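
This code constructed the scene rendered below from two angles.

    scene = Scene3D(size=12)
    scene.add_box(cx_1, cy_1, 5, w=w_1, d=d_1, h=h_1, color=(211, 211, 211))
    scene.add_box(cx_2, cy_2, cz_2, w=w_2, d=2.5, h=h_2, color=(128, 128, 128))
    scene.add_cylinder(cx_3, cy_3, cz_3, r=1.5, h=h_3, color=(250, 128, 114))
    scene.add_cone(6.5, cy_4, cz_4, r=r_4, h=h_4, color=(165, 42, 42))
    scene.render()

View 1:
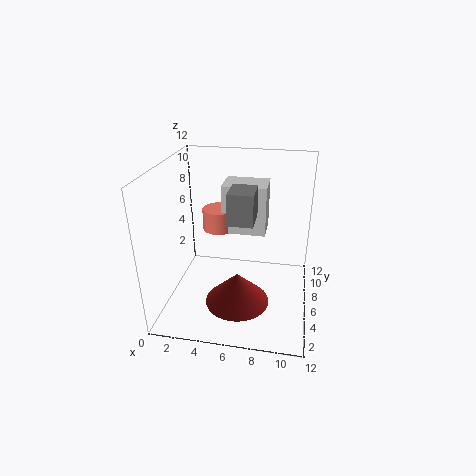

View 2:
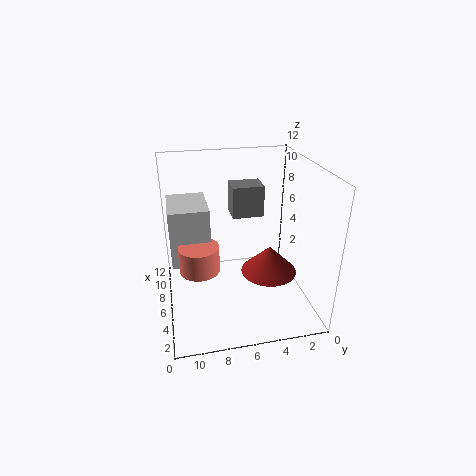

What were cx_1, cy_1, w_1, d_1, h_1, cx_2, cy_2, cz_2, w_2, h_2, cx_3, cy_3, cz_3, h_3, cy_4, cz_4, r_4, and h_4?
cx_1 = 4
cy_1 = 8.5
w_1 = 4
d_1 = 3
h_1 = 4.5
cx_2 = 5.5
cy_2 = 4
cz_2 = 8
w_2 = 2
h_2 = 2.5
cx_3 = 3.5
cy_3 = 9.5
cz_3 = 5
h_3 = 2
cy_4 = 3
cz_4 = 2
r_4 = 2.5
h_4 = 2.5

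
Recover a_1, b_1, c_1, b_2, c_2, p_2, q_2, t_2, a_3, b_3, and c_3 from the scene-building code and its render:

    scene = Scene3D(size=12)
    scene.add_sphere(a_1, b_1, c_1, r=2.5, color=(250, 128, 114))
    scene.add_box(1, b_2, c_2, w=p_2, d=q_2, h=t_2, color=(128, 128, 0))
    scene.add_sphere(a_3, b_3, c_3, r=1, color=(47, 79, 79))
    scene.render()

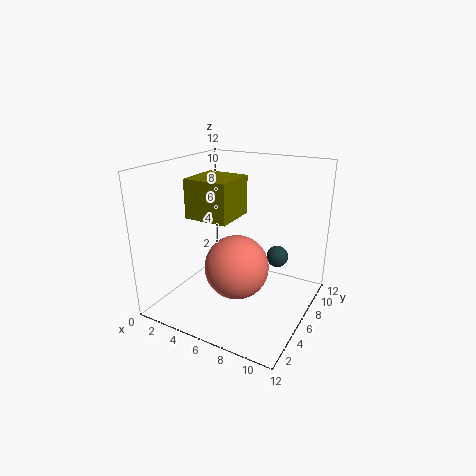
a_1 = 7
b_1 = 4
c_1 = 4.5
b_2 = 5.5
c_2 = 7
p_2 = 4
q_2 = 4
t_2 = 3.5
a_3 = 8
b_3 = 10
c_3 = 3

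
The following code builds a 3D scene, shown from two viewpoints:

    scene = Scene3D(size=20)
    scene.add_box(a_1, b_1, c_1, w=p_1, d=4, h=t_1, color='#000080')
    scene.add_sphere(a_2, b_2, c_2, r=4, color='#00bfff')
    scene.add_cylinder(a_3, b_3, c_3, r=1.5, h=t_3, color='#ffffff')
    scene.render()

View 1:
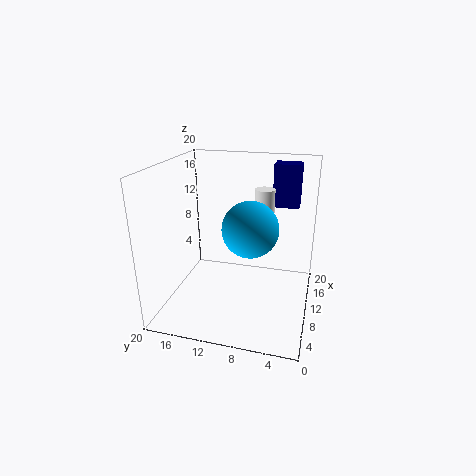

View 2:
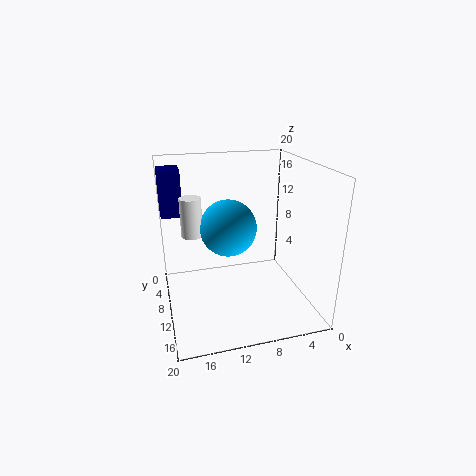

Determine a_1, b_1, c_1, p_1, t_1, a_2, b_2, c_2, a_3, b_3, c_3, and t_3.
a_1 = 17
b_1 = 2.5
c_1 = 12.5
p_1 = 3
t_1 = 6.5
a_2 = 11
b_2 = 8.5
c_2 = 11
a_3 = 16
b_3 = 7.5
c_3 = 10
t_3 = 5.5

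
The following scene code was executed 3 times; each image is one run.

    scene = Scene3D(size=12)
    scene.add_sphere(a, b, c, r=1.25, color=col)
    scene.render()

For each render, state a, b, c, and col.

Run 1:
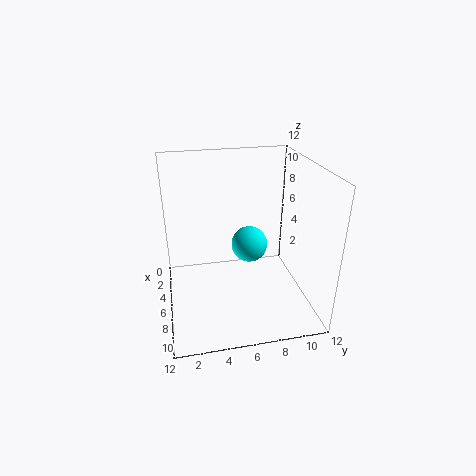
a = 9.75; b = 6; c = 7.5; col = 'cyan'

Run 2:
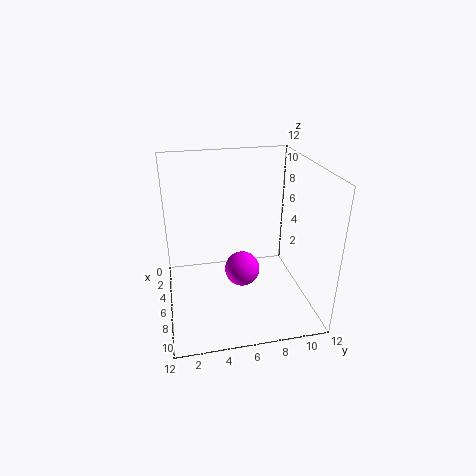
a = 9.75; b = 5.5; c = 5.5; col = 'magenta'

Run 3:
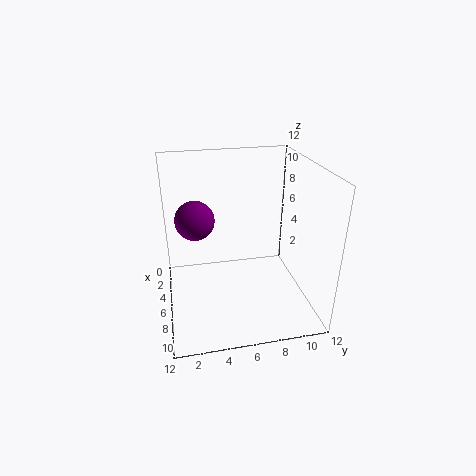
a = 10.5; b = 2.25; c = 10; col = 'purple'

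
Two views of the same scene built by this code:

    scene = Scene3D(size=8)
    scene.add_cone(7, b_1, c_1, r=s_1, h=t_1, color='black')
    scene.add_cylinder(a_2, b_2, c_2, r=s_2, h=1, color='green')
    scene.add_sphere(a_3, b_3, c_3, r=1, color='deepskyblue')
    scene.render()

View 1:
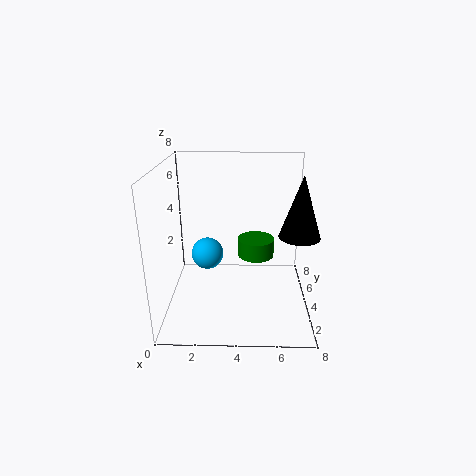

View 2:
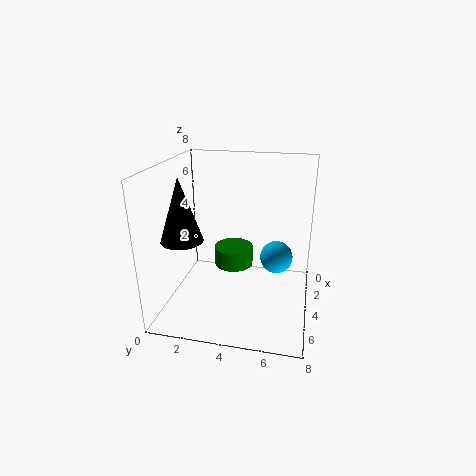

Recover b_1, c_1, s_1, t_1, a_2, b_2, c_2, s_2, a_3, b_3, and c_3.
b_1 = 2, c_1 = 5, s_1 = 1, t_1 = 3, a_2 = 5, b_2 = 4, c_2 = 3, s_2 = 1, a_3 = 2, b_3 = 6, c_3 = 2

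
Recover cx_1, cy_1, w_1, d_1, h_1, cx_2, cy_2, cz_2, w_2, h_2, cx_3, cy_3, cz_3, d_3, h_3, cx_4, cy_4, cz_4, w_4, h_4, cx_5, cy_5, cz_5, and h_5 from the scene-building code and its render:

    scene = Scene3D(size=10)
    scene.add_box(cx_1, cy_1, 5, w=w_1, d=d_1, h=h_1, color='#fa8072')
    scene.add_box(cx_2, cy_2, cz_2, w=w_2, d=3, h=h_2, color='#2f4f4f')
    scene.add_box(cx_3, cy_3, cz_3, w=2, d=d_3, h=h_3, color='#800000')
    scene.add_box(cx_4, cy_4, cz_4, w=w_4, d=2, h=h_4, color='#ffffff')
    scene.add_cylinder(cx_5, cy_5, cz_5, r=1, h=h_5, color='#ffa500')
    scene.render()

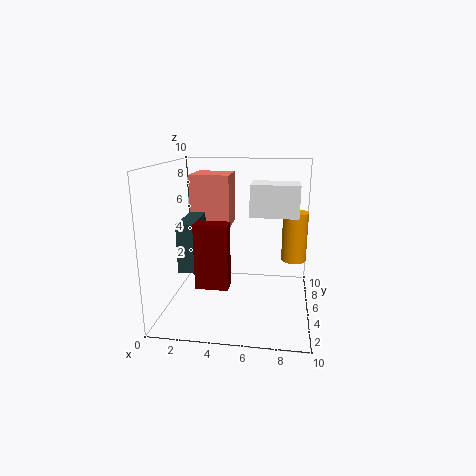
cx_1 = 1; cy_1 = 7; w_1 = 3; d_1 = 3; h_1 = 4; cx_2 = 2; cy_2 = 1; cz_2 = 4; w_2 = 1; h_2 = 3; cx_3 = 3; cy_3 = 1; cz_3 = 3; d_3 = 1; h_3 = 4; cx_4 = 6; cy_4 = 3; cz_4 = 7; w_4 = 3; h_4 = 2; cx_5 = 9; cy_5 = 9; cz_5 = 2; h_5 = 4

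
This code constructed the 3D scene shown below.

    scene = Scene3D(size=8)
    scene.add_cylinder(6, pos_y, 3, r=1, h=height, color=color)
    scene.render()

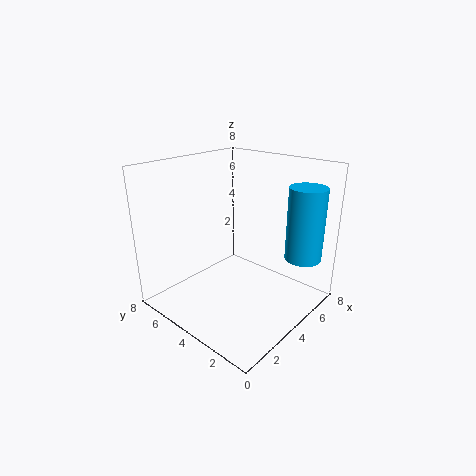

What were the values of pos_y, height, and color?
pos_y = 1; height = 4; color = 'deepskyblue'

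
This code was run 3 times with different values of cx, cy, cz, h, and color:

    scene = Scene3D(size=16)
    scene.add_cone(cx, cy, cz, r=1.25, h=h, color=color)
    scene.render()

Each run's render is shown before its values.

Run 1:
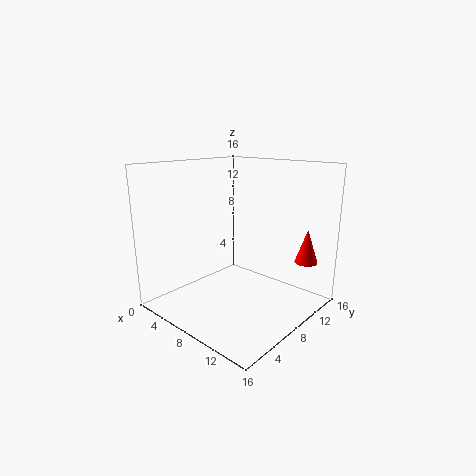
cx = 14.25
cy = 12.25
cz = 5.5
h = 3.75
color = 'red'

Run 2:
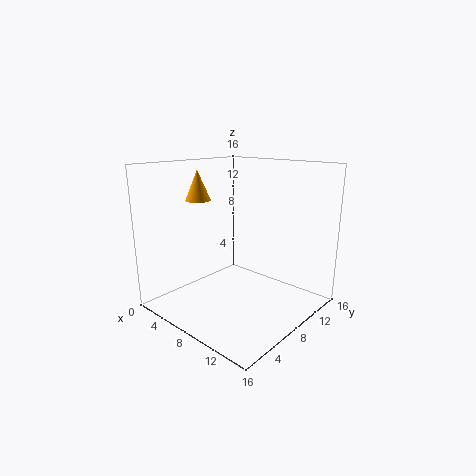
cx = 6.75
cy = 3.5
cz = 12.75
h = 3
color = 'orange'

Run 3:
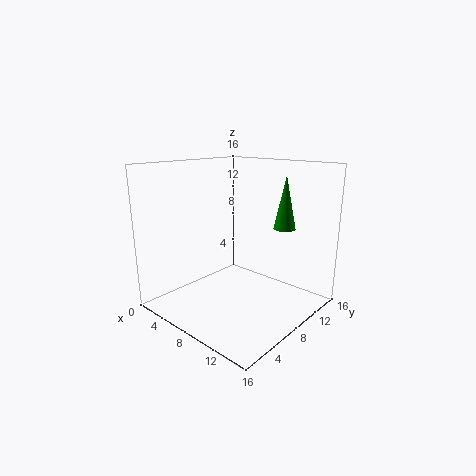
cx = 11.25
cy = 12.25
cz = 8.75
h = 6
color = 'green'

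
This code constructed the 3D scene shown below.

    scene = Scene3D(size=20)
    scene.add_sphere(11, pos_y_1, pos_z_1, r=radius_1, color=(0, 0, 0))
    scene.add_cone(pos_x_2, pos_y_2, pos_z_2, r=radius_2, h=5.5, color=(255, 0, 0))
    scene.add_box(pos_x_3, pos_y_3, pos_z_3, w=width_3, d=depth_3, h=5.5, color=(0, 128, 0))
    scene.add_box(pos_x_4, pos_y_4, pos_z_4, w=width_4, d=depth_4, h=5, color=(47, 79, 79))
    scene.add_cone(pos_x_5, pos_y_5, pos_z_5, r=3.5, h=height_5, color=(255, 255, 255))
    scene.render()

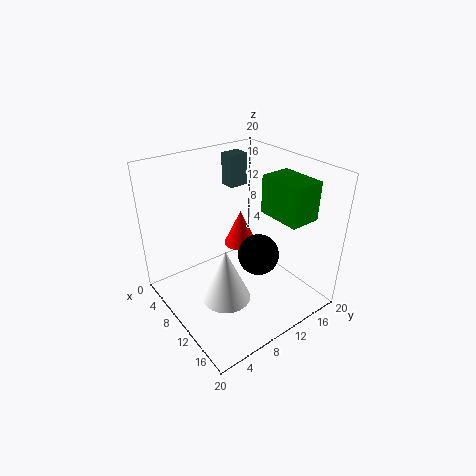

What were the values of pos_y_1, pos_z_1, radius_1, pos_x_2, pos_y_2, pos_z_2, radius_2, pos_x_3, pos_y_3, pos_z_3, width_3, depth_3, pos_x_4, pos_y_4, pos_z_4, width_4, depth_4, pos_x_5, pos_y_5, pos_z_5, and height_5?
pos_y_1 = 13
pos_z_1 = 6.5
radius_1 = 3
pos_x_2 = 6
pos_y_2 = 13.5
pos_z_2 = 6
radius_2 = 2.5
pos_x_3 = 9.5
pos_y_3 = 14.5
pos_z_3 = 12.5
width_3 = 6.5
depth_3 = 4.5
pos_x_4 = 0.5
pos_y_4 = 14
pos_z_4 = 14
width_4 = 2.5
depth_4 = 3
pos_x_5 = 10.5
pos_y_5 = 7.5
pos_z_5 = 1
height_5 = 8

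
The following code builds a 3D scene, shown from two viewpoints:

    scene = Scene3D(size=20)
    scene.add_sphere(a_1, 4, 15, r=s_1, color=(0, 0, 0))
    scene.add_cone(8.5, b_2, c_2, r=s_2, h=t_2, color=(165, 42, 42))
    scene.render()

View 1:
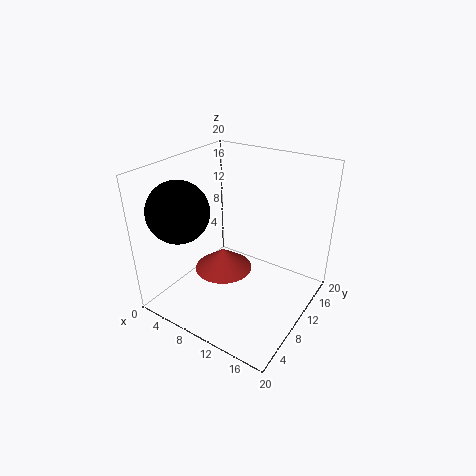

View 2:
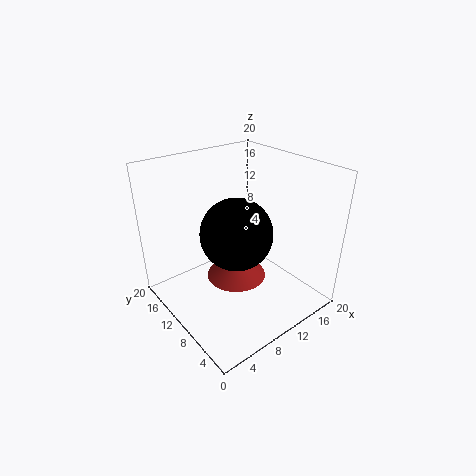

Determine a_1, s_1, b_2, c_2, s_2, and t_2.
a_1 = 5, s_1 = 4, b_2 = 8.5, c_2 = 5.5, s_2 = 4, t_2 = 3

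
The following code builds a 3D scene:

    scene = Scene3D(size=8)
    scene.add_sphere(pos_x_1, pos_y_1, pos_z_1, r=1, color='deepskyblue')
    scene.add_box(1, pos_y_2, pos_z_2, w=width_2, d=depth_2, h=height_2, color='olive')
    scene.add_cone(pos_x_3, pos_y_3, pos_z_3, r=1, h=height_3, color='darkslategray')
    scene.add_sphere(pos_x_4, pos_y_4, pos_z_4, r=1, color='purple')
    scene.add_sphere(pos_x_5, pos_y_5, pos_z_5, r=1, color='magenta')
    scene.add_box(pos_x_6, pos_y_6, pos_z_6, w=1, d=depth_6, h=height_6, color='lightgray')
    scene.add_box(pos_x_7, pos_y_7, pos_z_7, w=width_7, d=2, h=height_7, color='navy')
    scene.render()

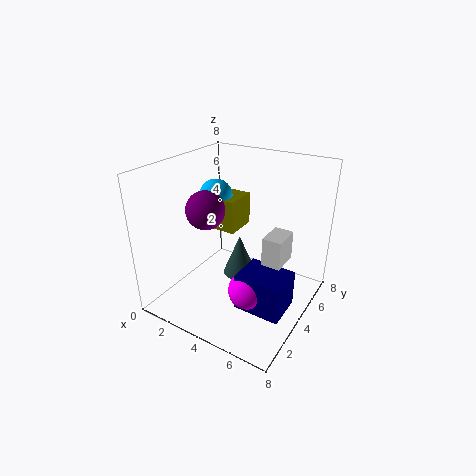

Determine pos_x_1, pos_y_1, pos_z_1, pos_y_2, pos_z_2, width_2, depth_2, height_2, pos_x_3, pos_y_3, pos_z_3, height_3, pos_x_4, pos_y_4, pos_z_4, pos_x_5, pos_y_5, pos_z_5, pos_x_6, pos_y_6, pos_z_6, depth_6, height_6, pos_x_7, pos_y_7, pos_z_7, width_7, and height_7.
pos_x_1 = 1.5, pos_y_1 = 5.5, pos_z_1 = 5.5, pos_y_2 = 5, pos_z_2 = 3.5, width_2 = 2, depth_2 = 2, height_2 = 2, pos_x_3 = 3.5, pos_y_3 = 5, pos_z_3 = 1, height_3 = 2.5, pos_x_4 = 3, pos_y_4 = 2.5, pos_z_4 = 6, pos_x_5 = 5.5, pos_y_5 = 2.5, pos_z_5 = 2, pos_x_6 = 6, pos_y_6 = 3, pos_z_6 = 3.5, depth_6 = 1.5, height_6 = 1.5, pos_x_7 = 5, pos_y_7 = 2, pos_z_7 = 1, width_7 = 2.5, height_7 = 2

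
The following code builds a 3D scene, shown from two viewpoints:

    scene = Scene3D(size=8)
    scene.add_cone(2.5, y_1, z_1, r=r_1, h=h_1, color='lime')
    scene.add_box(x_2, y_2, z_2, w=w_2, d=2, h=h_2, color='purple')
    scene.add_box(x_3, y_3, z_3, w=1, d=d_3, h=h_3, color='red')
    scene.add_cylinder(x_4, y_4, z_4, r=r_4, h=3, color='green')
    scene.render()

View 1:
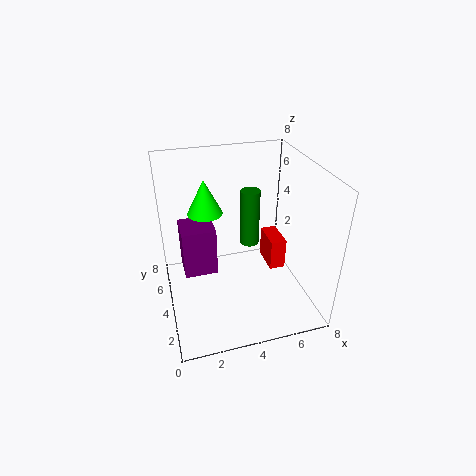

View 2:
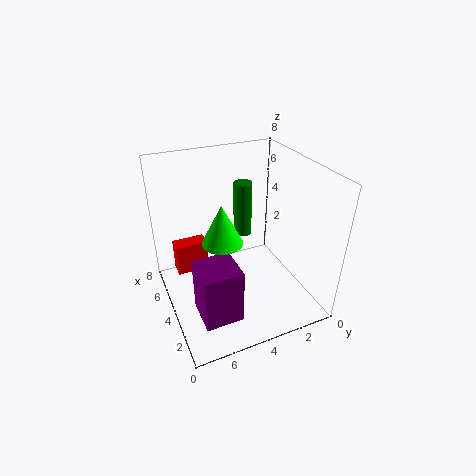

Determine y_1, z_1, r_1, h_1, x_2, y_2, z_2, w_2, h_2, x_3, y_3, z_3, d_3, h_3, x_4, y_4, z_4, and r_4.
y_1 = 5.5; z_1 = 5; r_1 = 1; h_1 = 2; x_2 = 1; y_2 = 5; z_2 = 1; w_2 = 2; h_2 = 3; x_3 = 6.5; y_3 = 5; z_3 = 0.5; d_3 = 2; h_3 = 2; x_4 = 4.5; y_4 = 3.5; z_4 = 4; r_4 = 0.5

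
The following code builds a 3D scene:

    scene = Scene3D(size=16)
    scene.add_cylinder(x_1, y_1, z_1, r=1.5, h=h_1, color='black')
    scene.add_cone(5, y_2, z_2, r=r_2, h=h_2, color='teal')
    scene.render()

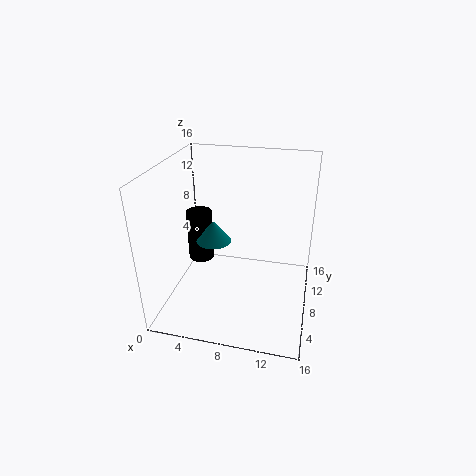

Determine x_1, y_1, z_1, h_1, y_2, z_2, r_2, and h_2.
x_1 = 3, y_1 = 9.5, z_1 = 4, h_1 = 6, y_2 = 8.5, z_2 = 7, r_2 = 2, h_2 = 2.5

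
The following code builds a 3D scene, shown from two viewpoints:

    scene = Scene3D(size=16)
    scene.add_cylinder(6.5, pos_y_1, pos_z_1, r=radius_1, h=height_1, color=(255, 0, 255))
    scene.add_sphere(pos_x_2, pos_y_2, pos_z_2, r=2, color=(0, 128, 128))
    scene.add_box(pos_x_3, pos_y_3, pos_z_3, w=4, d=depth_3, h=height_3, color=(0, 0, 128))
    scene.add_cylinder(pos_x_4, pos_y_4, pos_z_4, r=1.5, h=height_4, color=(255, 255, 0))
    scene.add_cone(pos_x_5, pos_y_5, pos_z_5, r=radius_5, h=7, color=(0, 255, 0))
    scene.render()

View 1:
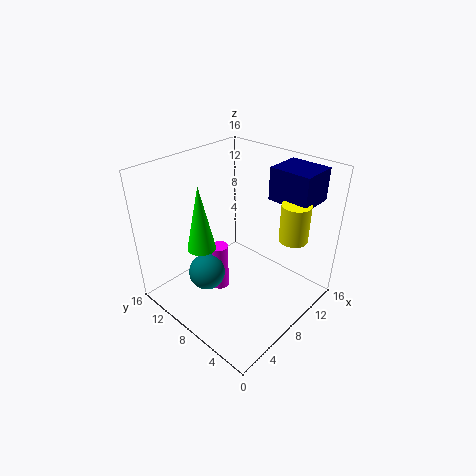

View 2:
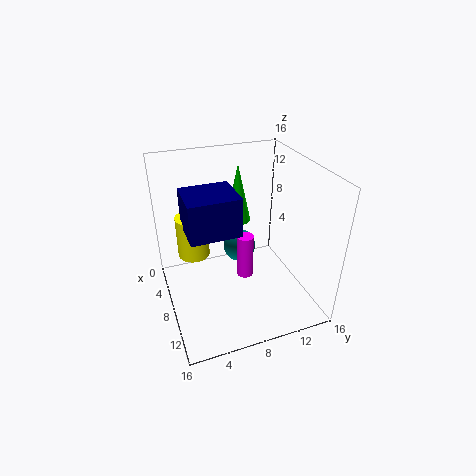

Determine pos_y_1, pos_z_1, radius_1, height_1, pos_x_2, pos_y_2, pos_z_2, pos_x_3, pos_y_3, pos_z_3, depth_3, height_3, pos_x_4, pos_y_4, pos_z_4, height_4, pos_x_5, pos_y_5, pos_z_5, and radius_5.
pos_y_1 = 9.5
pos_z_1 = 1.5
radius_1 = 1
height_1 = 5.5
pos_x_2 = 4.5
pos_y_2 = 9.5
pos_z_2 = 4.5
pos_x_3 = 10.5
pos_y_3 = 1.5
pos_z_3 = 12.5
depth_3 = 4.5
height_3 = 3.5
pos_x_4 = 10.5
pos_y_4 = 2.5
pos_z_4 = 9
height_4 = 4
pos_x_5 = 4
pos_y_5 = 9.5
pos_z_5 = 8
radius_5 = 1.5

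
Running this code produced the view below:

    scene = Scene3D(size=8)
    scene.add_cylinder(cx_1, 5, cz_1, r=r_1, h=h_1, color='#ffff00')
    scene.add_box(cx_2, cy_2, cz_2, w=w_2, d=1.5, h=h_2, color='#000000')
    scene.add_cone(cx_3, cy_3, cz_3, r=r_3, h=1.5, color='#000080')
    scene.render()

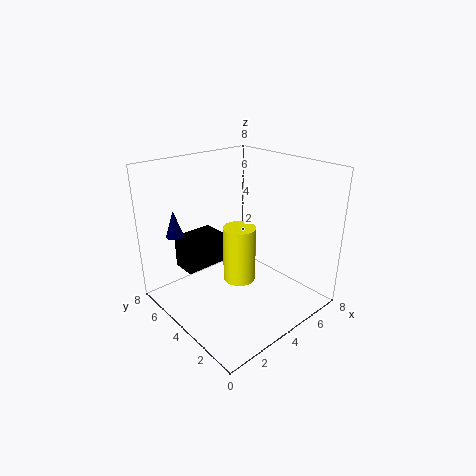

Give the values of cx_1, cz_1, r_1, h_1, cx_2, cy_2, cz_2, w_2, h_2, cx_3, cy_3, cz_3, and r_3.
cx_1 = 5
cz_1 = 0.5
r_1 = 1
h_1 = 3.5
cx_2 = 2
cy_2 = 6
cz_2 = 1.5
w_2 = 2.5
h_2 = 2
cx_3 = 1.5
cy_3 = 6.5
cz_3 = 4
r_3 = 0.5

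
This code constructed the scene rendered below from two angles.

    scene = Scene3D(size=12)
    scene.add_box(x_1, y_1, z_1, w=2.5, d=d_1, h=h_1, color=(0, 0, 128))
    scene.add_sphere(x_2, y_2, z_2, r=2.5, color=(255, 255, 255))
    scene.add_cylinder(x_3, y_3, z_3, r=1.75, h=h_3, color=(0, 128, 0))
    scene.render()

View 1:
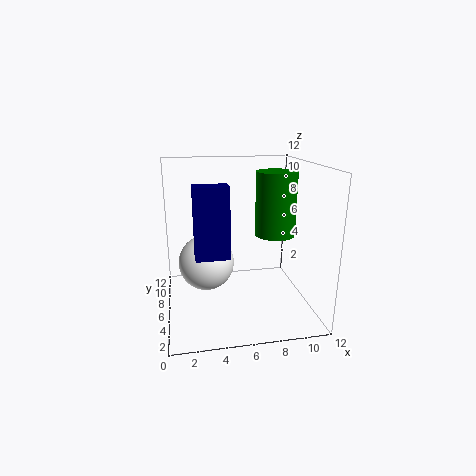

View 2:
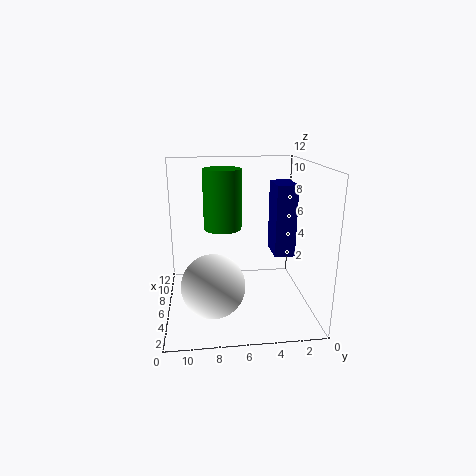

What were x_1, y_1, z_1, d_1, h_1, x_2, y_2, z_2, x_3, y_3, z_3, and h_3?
x_1 = 2.25, y_1 = 2.25, z_1 = 5.75, d_1 = 1.5, h_1 = 5.25, x_2 = 3.5, y_2 = 8.25, z_2 = 3, x_3 = 9.5, y_3 = 7, z_3 = 5.75, h_3 = 5.5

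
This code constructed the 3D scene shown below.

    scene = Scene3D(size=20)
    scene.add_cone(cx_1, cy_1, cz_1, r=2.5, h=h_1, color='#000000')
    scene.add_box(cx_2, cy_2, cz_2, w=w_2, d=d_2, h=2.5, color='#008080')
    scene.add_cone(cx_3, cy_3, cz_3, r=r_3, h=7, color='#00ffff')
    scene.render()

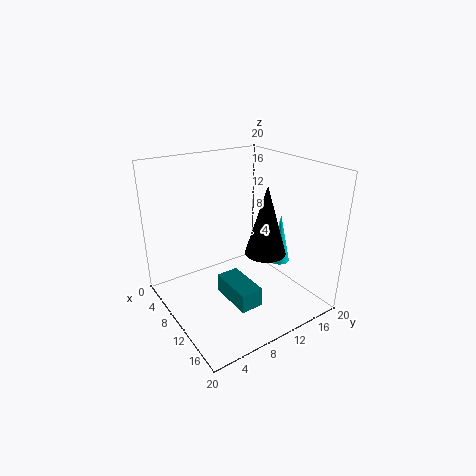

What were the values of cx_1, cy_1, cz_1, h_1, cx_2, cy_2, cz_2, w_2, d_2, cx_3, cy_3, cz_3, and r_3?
cx_1 = 16
cy_1 = 10
cz_1 = 10.5
h_1 = 8.5
cx_2 = 11
cy_2 = 6
cz_2 = 3.5
w_2 = 6
d_2 = 3
cx_3 = 12.5
cy_3 = 15.5
cz_3 = 6
r_3 = 1.5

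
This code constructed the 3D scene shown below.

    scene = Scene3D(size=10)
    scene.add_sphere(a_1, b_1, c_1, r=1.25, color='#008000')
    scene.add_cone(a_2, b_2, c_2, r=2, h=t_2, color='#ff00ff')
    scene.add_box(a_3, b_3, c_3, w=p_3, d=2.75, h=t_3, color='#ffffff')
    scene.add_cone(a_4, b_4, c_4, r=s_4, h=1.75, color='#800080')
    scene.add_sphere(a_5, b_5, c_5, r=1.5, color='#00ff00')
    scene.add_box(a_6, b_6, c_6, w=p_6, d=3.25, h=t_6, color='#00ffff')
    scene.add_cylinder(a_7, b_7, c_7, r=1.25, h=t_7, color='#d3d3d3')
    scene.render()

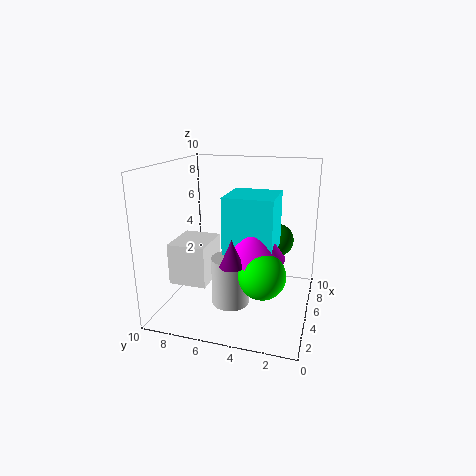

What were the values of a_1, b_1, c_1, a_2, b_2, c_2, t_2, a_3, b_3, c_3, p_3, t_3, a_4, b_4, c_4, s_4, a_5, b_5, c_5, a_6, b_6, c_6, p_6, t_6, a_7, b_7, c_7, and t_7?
a_1 = 8; b_1 = 2.75; c_1 = 4; a_2 = 3.75; b_2 = 3.5; c_2 = 4.25; t_2 = 2.75; a_3 = 3.5; b_3 = 7; c_3 = 1.5; p_3 = 3.25; t_3 = 3; a_4 = 2; b_4 = 4.5; c_4 = 4.25; s_4 = 0.75; a_5 = 2.75; b_5 = 2.75; c_5 = 3.5; a_6 = 3; b_6 = 2.25; c_6 = 4.5; p_6 = 3.25; t_6 = 3.75; a_7 = 3.25; b_7 = 5; c_7 = 1; t_7 = 3.25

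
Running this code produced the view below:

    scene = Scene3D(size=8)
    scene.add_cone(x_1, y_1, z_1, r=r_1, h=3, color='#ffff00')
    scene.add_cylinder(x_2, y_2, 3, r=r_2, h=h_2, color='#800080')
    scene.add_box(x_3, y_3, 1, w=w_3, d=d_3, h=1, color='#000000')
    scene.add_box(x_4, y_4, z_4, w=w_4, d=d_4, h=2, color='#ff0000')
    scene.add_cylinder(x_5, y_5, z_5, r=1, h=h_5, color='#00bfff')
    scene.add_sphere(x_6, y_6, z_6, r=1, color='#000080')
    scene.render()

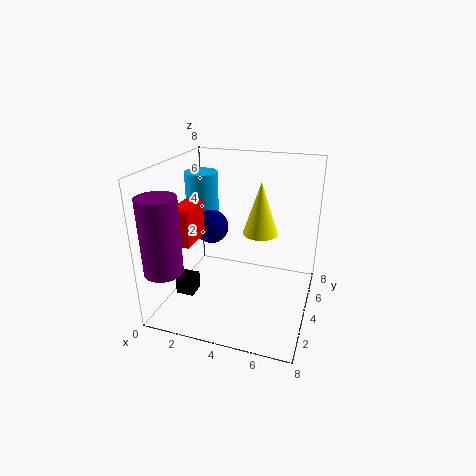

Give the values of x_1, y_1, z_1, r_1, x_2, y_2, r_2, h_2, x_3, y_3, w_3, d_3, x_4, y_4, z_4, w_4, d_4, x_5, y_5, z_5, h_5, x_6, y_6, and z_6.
x_1 = 5, y_1 = 5, z_1 = 4, r_1 = 1, x_2 = 1, y_2 = 1, r_2 = 1, h_2 = 4, x_3 = 1, y_3 = 2, w_3 = 1, d_3 = 1, x_4 = 1, y_4 = 2, z_4 = 4, w_4 = 1, d_4 = 2, x_5 = 1, y_5 = 6, z_5 = 3, h_5 = 4, x_6 = 2, y_6 = 5, z_6 = 4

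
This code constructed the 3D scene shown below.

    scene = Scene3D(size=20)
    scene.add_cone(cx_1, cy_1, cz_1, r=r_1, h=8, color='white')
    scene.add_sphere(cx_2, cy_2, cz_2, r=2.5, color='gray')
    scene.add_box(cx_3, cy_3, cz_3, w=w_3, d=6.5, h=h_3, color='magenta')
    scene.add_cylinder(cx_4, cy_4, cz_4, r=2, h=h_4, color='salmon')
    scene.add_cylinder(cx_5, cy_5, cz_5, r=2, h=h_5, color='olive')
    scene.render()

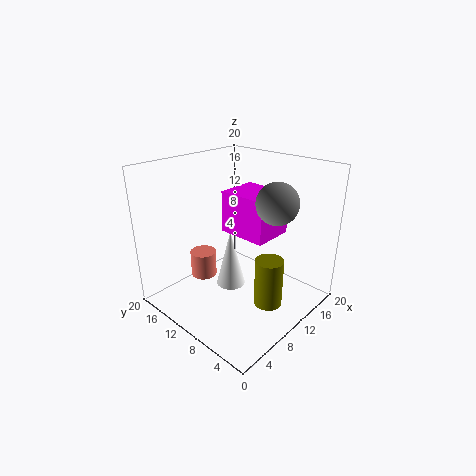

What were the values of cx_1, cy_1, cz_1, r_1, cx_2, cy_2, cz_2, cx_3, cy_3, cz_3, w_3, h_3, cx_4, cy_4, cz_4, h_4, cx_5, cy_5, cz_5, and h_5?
cx_1 = 8.5
cy_1 = 10
cz_1 = 3.5
r_1 = 2
cx_2 = 9
cy_2 = 3
cz_2 = 17
cx_3 = 8
cy_3 = 4.5
cz_3 = 11.5
w_3 = 5.5
h_3 = 5.5
cx_4 = 9.5
cy_4 = 17
cz_4 = 1.5
h_4 = 4
cx_5 = 11.5
cy_5 = 5.5
cz_5 = 0.5
h_5 = 7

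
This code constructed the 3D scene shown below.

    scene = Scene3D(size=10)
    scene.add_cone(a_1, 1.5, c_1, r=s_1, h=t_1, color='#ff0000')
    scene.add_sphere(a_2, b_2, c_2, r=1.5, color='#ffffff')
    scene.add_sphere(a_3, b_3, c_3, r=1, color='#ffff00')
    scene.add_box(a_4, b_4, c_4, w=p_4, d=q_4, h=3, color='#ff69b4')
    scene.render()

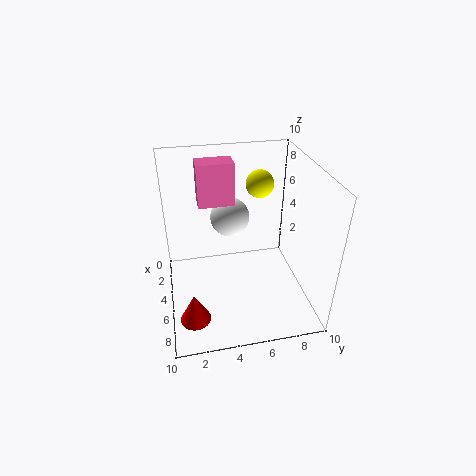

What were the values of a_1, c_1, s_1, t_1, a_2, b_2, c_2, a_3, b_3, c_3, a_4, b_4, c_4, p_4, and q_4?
a_1 = 8, c_1 = 1, s_1 = 1, t_1 = 2, a_2 = 2, b_2 = 5, c_2 = 5, a_3 = 3, b_3 = 7, c_3 = 8, a_4 = 2.5, b_4 = 2.5, c_4 = 7, p_4 = 1.5, q_4 = 2.5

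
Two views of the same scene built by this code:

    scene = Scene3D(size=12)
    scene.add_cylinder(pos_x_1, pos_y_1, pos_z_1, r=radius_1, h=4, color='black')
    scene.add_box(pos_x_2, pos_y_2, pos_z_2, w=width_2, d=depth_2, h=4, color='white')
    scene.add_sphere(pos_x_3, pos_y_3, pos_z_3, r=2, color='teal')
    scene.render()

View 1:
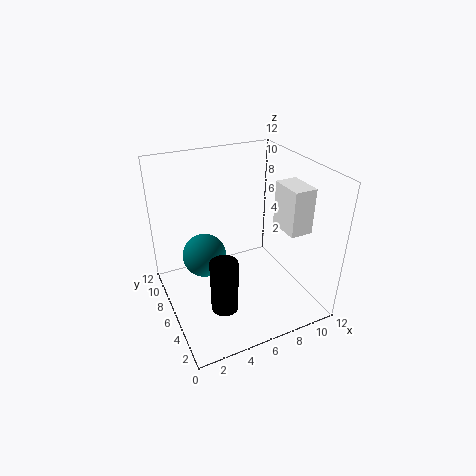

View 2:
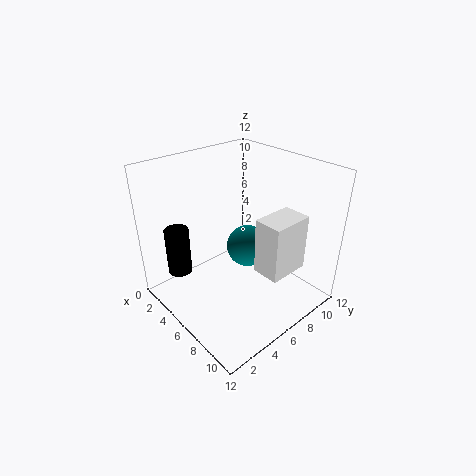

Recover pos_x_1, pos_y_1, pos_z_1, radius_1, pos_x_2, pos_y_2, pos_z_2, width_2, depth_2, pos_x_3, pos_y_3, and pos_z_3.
pos_x_1 = 3; pos_y_1 = 2; pos_z_1 = 3; radius_1 = 1; pos_x_2 = 10; pos_y_2 = 4; pos_z_2 = 6; width_2 = 2; depth_2 = 3; pos_x_3 = 4; pos_y_3 = 9; pos_z_3 = 3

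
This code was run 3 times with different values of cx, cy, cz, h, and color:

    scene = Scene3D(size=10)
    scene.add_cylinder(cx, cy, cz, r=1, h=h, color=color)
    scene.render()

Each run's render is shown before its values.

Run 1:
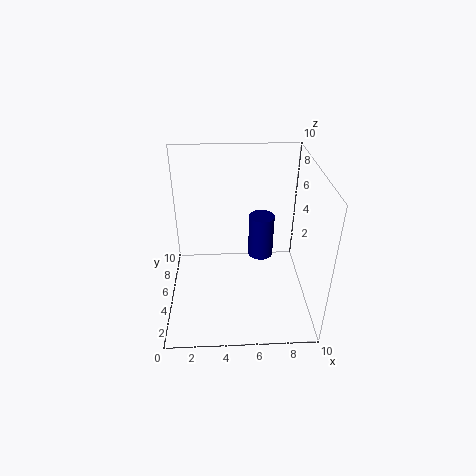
cx = 7; cy = 8; cz = 1.5; h = 3.5; color = 'navy'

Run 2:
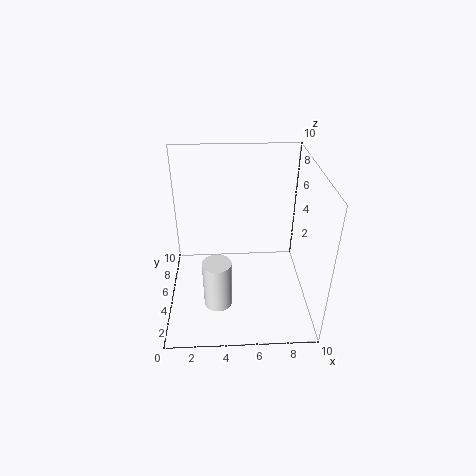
cx = 3.5; cy = 3.5; cz = 0.5; h = 3.5; color = 'white'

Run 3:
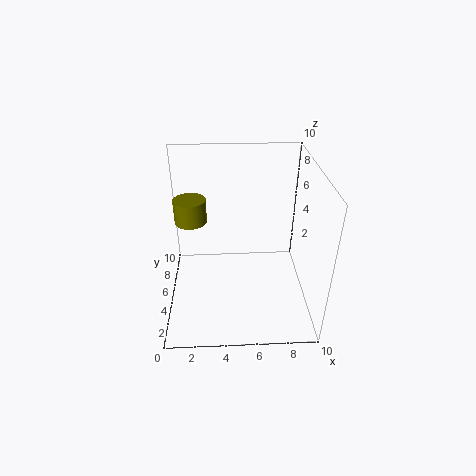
cx = 2; cy = 4; cz = 7; h = 1.5; color = 'olive'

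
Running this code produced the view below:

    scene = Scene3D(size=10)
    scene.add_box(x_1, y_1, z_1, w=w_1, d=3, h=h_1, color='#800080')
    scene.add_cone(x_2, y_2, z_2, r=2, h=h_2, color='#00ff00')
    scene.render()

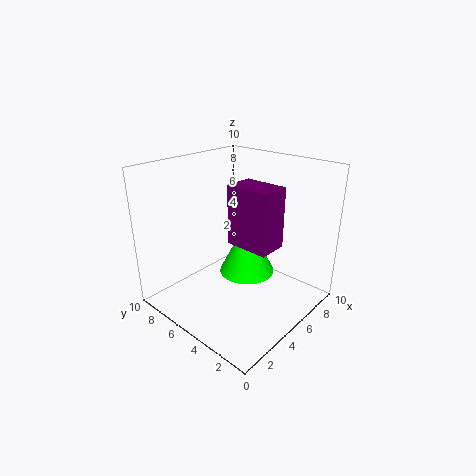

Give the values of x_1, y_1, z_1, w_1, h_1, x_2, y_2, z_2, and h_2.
x_1 = 4, y_1 = 2, z_1 = 5, w_1 = 2, h_1 = 4, x_2 = 6, y_2 = 5, z_2 = 2, h_2 = 4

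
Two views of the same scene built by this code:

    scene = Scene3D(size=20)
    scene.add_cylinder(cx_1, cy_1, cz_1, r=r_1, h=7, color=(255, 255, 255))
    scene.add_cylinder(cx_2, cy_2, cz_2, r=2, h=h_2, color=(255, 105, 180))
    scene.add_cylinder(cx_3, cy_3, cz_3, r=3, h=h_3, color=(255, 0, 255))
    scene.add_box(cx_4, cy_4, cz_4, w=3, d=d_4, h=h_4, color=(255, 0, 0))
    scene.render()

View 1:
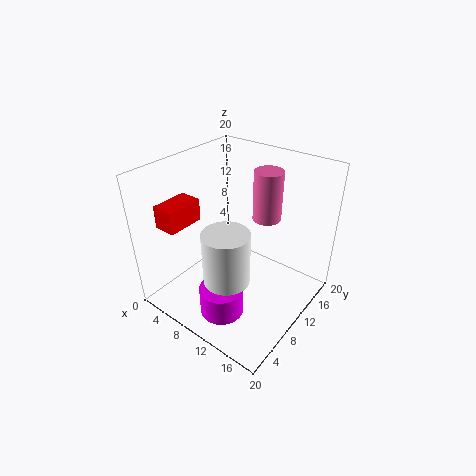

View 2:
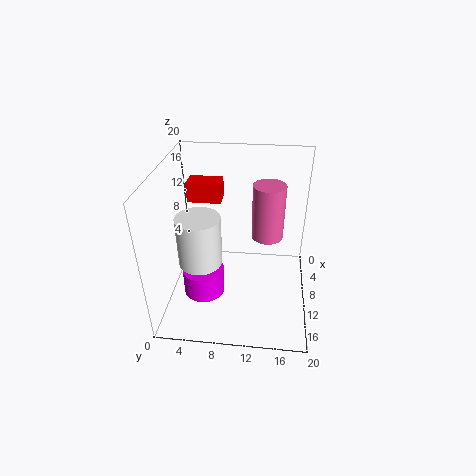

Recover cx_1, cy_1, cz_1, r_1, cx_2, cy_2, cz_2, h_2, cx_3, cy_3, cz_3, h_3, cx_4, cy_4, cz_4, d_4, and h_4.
cx_1 = 12, cy_1 = 5, cz_1 = 7, r_1 = 3, cx_2 = 12, cy_2 = 14, cz_2 = 12, h_2 = 7, cx_3 = 11, cy_3 = 5, cz_3 = 1, h_3 = 4, cx_4 = 3, cy_4 = 2, cz_4 = 13, d_4 = 5, h_4 = 3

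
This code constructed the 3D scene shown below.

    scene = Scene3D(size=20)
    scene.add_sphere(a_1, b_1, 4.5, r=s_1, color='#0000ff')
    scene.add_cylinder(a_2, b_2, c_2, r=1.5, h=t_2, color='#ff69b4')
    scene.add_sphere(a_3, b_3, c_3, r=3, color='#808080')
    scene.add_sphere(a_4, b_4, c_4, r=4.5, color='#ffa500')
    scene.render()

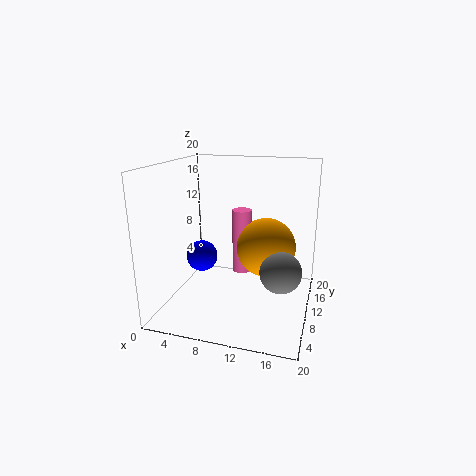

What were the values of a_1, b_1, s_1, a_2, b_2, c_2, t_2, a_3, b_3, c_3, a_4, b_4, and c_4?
a_1 = 2.5
b_1 = 14.5
s_1 = 2.5
a_2 = 9
b_2 = 15.5
c_2 = 2.5
t_2 = 10
a_3 = 16
b_3 = 11
c_3 = 5
a_4 = 13
b_4 = 15
c_4 = 7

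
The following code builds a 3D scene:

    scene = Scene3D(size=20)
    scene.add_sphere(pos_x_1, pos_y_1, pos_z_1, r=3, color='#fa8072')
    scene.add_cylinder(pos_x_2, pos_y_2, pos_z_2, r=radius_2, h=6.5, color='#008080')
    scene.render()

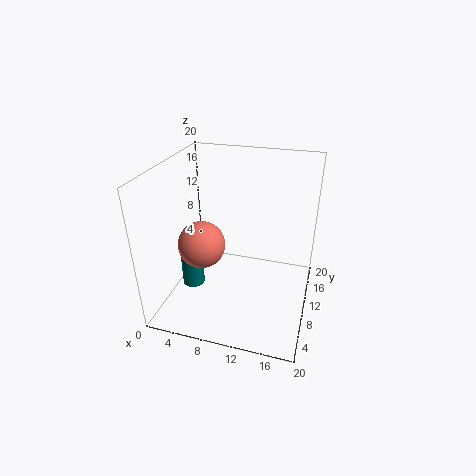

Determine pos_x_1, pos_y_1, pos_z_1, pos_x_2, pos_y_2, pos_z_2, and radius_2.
pos_x_1 = 6.5
pos_y_1 = 5.5
pos_z_1 = 11
pos_x_2 = 4.5
pos_y_2 = 6.5
pos_z_2 = 4
radius_2 = 1.5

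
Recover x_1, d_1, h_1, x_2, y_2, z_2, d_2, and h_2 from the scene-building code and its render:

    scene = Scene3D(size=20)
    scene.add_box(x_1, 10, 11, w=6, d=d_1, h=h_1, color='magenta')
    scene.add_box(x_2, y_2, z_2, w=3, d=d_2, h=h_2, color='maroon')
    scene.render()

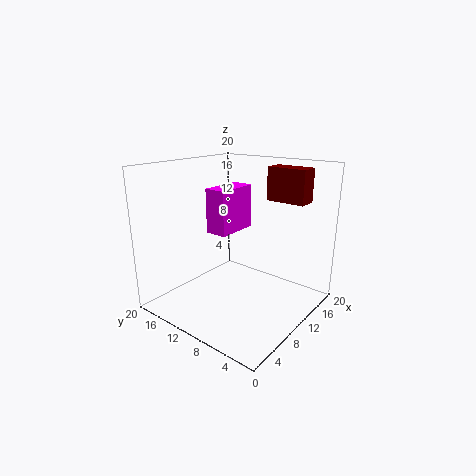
x_1 = 7; d_1 = 3; h_1 = 6; x_2 = 17; y_2 = 4; z_2 = 14; d_2 = 6; h_2 = 5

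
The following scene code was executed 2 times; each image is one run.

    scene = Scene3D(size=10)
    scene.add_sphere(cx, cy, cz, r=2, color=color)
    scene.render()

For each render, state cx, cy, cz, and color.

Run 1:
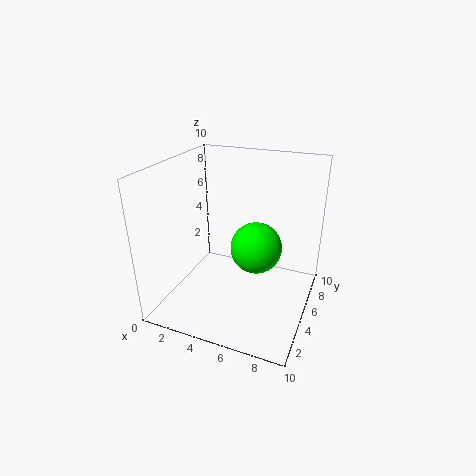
cx = 5.5
cy = 7.5
cz = 3
color = 'lime'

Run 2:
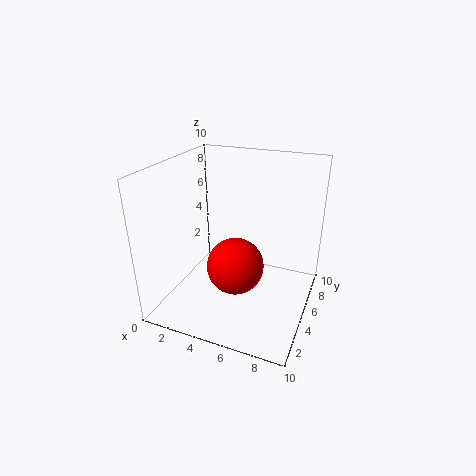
cx = 5
cy = 4.5
cz = 3
color = 'red'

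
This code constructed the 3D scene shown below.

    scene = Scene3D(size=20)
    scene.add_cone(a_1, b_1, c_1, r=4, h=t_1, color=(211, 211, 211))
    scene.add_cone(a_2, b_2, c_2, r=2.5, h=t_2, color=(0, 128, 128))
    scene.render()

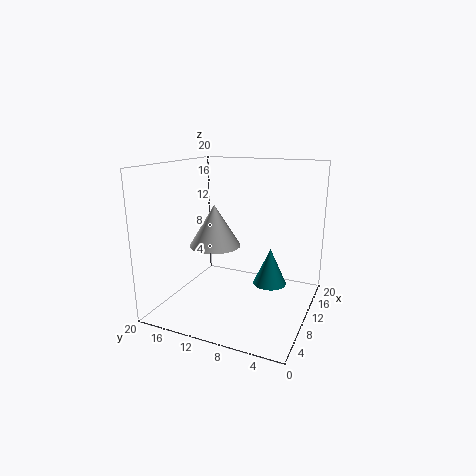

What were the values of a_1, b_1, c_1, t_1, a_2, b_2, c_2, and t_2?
a_1 = 13.5; b_1 = 15.5; c_1 = 7; t_1 = 6.5; a_2 = 14; b_2 = 6.5; c_2 = 2; t_2 = 5.5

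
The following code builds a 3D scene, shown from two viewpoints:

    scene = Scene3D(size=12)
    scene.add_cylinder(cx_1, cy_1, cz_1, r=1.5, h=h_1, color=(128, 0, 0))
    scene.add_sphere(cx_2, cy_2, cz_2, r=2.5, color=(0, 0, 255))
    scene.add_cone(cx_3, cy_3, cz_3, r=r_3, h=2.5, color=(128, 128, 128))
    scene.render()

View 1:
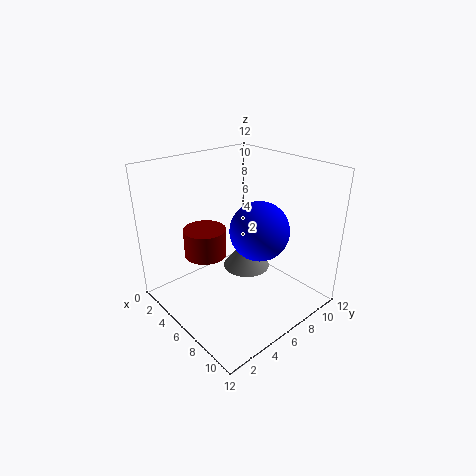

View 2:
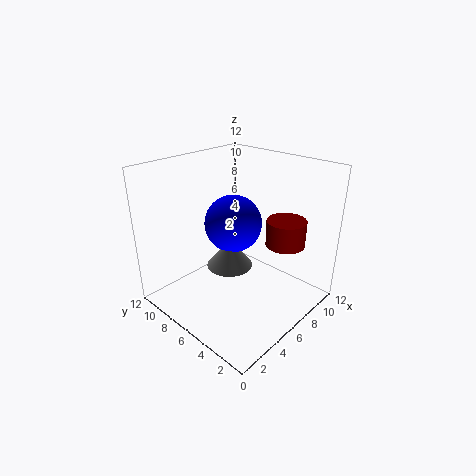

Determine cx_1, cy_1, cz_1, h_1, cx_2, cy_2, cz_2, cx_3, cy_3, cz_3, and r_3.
cx_1 = 7, cy_1 = 2, cz_1 = 6.5, h_1 = 2, cx_2 = 7, cy_2 = 7.5, cz_2 = 6.5, cx_3 = 6, cy_3 = 7, cz_3 = 3, r_3 = 2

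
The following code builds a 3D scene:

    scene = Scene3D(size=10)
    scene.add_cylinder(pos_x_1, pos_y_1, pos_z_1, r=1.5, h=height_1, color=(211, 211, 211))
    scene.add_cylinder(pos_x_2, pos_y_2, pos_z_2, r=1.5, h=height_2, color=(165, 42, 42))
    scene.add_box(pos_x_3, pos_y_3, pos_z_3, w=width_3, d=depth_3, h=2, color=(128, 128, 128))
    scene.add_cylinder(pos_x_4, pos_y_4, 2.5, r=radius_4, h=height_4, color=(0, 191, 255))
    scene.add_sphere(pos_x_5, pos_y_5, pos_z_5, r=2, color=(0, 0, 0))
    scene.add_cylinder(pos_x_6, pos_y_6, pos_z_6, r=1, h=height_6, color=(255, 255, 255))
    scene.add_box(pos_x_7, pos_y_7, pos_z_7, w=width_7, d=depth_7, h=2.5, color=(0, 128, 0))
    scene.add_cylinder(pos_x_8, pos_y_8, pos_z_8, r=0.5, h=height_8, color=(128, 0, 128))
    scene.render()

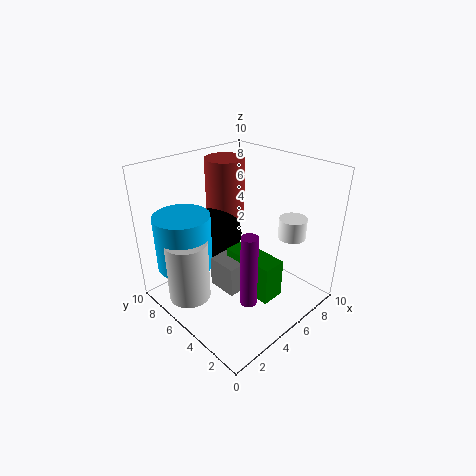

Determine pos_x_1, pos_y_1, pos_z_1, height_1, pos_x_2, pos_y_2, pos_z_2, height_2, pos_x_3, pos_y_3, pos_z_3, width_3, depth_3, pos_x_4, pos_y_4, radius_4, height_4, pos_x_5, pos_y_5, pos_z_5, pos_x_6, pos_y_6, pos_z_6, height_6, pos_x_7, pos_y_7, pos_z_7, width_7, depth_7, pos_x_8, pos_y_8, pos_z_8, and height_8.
pos_x_1 = 2; pos_y_1 = 7; pos_z_1 = 0.5; height_1 = 4.5; pos_x_2 = 7; pos_y_2 = 8.5; pos_z_2 = 5; height_2 = 4.5; pos_x_3 = 2.5; pos_y_3 = 3; pos_z_3 = 2.5; width_3 = 1.5; depth_3 = 2; pos_x_4 = 2.5; pos_y_4 = 8; radius_4 = 2; height_4 = 4; pos_x_5 = 5.5; pos_y_5 = 8; pos_z_5 = 4; pos_x_6 = 8.5; pos_y_6 = 3; pos_z_6 = 4.5; height_6 = 1.5; pos_x_7 = 3.5; pos_y_7 = 1; pos_z_7 = 2.5; width_7 = 1.5; depth_7 = 3.5; pos_x_8 = 2.5; pos_y_8 = 1.5; pos_z_8 = 3; height_8 = 4.5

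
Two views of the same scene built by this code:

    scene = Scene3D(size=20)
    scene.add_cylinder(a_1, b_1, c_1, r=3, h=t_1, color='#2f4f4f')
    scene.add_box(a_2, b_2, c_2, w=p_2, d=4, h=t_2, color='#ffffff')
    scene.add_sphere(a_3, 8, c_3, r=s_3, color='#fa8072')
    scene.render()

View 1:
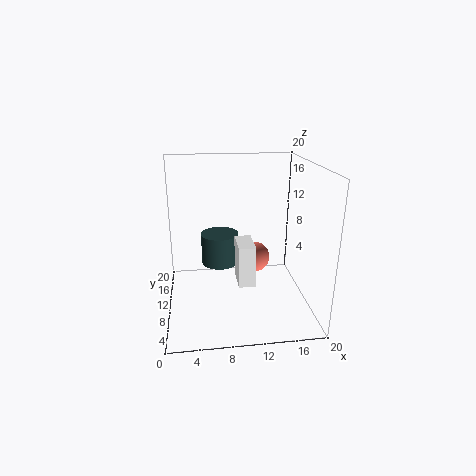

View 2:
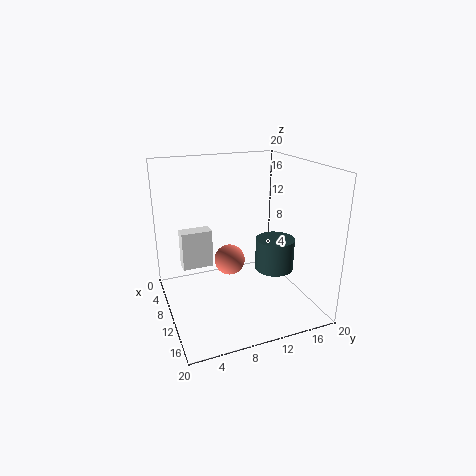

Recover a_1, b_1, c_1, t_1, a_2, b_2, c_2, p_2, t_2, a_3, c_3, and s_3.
a_1 = 8; b_1 = 17; c_1 = 3; t_1 = 5; a_2 = 9; b_2 = 2; c_2 = 7; p_2 = 2; t_2 = 5; a_3 = 12; c_3 = 8; s_3 = 2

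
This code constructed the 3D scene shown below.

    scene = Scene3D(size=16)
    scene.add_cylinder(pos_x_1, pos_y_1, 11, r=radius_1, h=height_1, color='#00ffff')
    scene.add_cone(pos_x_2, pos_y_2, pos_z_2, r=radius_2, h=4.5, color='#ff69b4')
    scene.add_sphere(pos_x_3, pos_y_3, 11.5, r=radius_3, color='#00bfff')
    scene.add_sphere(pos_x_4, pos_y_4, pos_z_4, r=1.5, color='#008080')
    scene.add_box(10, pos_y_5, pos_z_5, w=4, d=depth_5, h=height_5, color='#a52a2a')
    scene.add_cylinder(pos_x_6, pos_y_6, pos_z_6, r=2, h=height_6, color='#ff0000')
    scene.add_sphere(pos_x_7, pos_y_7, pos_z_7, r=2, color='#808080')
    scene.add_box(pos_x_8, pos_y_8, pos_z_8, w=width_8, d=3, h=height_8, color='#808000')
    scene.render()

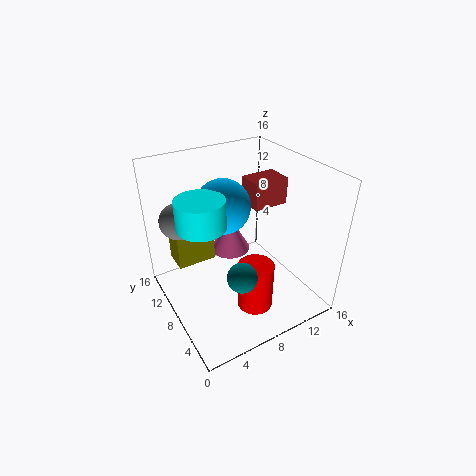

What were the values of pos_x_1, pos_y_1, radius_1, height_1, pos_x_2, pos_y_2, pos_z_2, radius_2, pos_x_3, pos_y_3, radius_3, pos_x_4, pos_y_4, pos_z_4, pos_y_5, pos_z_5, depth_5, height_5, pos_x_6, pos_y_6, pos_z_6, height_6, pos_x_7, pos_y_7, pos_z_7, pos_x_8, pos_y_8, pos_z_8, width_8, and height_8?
pos_x_1 = 3.5
pos_y_1 = 7.5
radius_1 = 2.5
height_1 = 3
pos_x_2 = 9.5
pos_y_2 = 12.5
pos_z_2 = 3.5
radius_2 = 2.5
pos_x_3 = 7
pos_y_3 = 9.5
radius_3 = 3
pos_x_4 = 5.5
pos_y_4 = 3
pos_z_4 = 7
pos_y_5 = 7.5
pos_z_5 = 11
depth_5 = 3
height_5 = 3
pos_x_6 = 8.5
pos_y_6 = 5
pos_z_6 = 0.5
height_6 = 5.5
pos_x_7 = 2.5
pos_y_7 = 11.5
pos_z_7 = 10
pos_x_8 = 2
pos_y_8 = 11
pos_z_8 = 4
width_8 = 4.5
height_8 = 4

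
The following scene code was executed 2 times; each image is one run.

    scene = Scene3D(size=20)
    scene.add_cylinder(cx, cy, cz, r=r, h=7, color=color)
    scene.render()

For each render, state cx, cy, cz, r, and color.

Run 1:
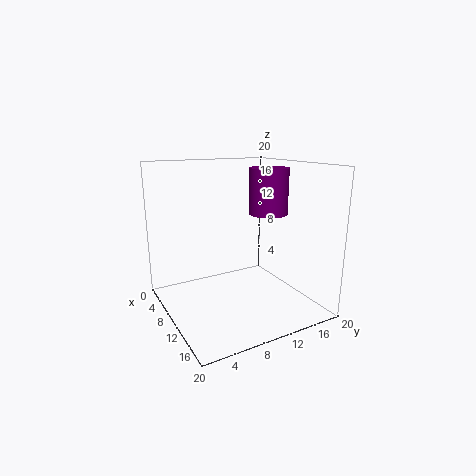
cx = 7, cy = 17, cz = 12, r = 3, color = 'purple'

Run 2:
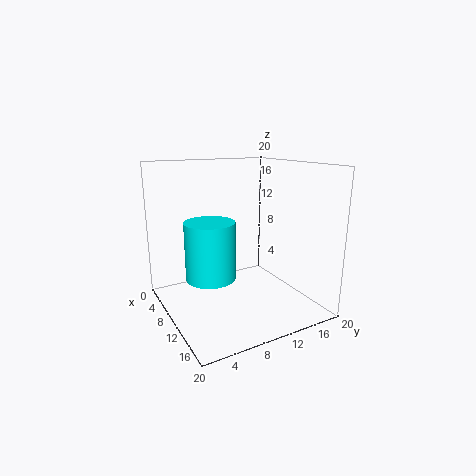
cx = 14, cy = 4, cz = 7, r = 3, color = 'cyan'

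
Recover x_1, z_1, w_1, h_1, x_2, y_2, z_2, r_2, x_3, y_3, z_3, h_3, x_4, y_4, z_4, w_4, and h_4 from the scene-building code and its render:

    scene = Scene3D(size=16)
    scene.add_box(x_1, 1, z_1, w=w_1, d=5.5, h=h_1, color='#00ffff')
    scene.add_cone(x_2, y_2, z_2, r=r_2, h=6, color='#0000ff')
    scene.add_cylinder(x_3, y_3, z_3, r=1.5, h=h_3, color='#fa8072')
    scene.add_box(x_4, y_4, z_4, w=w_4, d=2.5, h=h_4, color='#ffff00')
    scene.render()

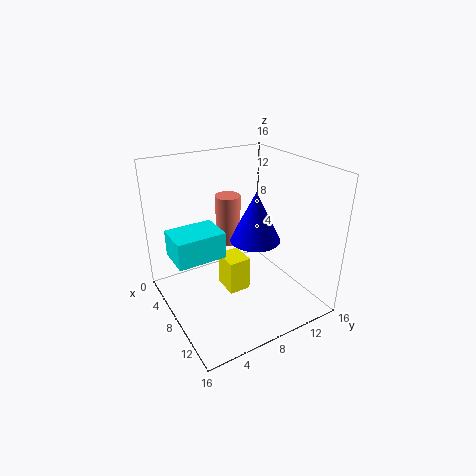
x_1 = 4
z_1 = 6
w_1 = 4
h_1 = 3
x_2 = 7
y_2 = 11
z_2 = 6.5
r_2 = 3
x_3 = 4
y_3 = 9
z_3 = 5.5
h_3 = 6
x_4 = 6
y_4 = 6.5
z_4 = 1.5
w_4 = 3
h_4 = 4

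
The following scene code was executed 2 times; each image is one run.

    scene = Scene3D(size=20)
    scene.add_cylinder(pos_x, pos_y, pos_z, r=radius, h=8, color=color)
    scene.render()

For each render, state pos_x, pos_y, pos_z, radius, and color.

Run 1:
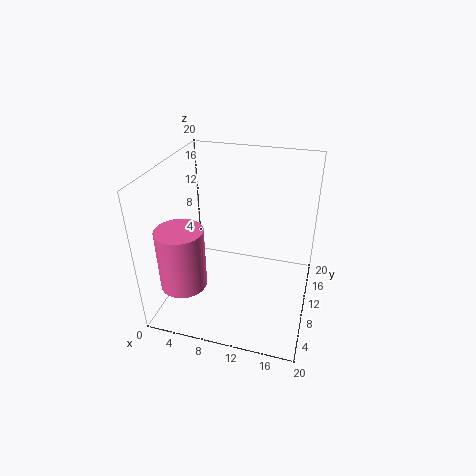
pos_x = 4.5, pos_y = 3.5, pos_z = 6, radius = 3, color = 'hotpink'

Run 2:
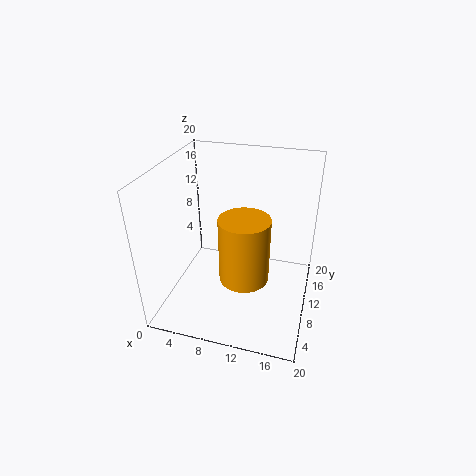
pos_x = 12.5, pos_y = 4, pos_z = 8.5, radius = 3, color = 'orange'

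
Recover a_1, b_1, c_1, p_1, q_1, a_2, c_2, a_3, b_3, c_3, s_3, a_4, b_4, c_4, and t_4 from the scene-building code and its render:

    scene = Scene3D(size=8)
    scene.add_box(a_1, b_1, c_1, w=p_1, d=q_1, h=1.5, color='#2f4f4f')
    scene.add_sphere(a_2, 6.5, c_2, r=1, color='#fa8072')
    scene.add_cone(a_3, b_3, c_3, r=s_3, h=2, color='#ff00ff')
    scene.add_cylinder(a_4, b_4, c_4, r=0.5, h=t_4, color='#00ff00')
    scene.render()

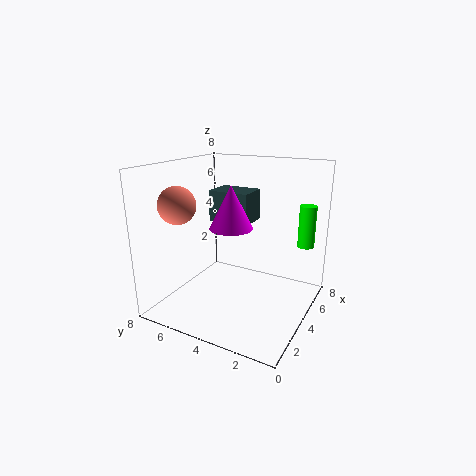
a_1 = 2
b_1 = 2.5
c_1 = 5.5
p_1 = 1.5
q_1 = 2
a_2 = 2
c_2 = 6
a_3 = 1.5
b_3 = 3
c_3 = 5.5
s_3 = 1
a_4 = 7
b_4 = 1
c_4 = 3
t_4 = 2.5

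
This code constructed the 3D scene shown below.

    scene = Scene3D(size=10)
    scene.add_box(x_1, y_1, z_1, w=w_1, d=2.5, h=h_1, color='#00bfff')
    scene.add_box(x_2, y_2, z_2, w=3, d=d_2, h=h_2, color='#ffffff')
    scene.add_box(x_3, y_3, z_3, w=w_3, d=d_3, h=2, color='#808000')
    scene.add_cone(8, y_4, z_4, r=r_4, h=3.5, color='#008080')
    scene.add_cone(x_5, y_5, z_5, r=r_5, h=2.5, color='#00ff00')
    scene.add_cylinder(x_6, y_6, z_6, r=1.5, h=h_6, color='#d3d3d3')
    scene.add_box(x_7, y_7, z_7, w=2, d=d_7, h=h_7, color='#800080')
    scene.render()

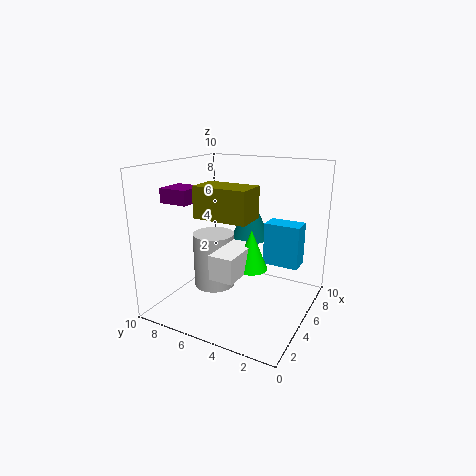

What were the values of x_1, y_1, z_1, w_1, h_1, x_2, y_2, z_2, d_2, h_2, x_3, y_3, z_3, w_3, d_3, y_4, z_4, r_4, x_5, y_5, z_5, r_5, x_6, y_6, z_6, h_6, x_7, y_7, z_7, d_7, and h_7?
x_1 = 6
y_1 = 1
z_1 = 3
w_1 = 1.5
h_1 = 3
x_2 = 0.5
y_2 = 3
z_2 = 4
d_2 = 1.5
h_2 = 1.5
x_3 = 2
y_3 = 3
z_3 = 7
w_3 = 2
d_3 = 3.5
y_4 = 5.5
z_4 = 4
r_4 = 1.5
x_5 = 3
y_5 = 3
z_5 = 4
r_5 = 1
x_6 = 5
y_6 = 7
z_6 = 1
h_6 = 4
x_7 = 2.5
y_7 = 7.5
z_7 = 7.5
d_7 = 2
h_7 = 1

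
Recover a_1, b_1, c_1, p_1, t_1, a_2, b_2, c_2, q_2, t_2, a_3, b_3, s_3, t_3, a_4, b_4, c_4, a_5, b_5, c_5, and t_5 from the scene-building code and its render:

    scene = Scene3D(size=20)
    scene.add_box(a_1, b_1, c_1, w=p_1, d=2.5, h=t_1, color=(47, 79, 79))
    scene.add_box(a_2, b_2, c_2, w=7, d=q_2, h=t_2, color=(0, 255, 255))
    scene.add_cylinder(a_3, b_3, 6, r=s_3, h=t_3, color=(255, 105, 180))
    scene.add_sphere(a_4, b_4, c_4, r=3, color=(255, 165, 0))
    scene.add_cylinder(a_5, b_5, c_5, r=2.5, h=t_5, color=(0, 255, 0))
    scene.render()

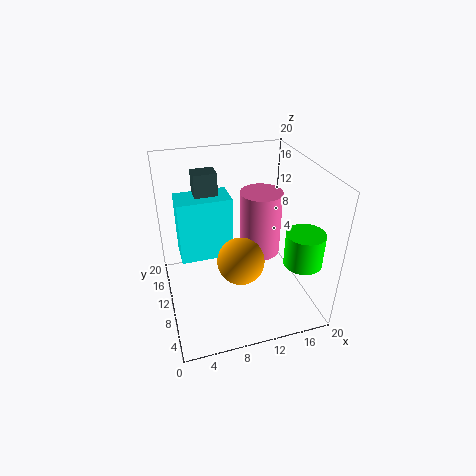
a_1 = 4.5; b_1 = 10.5; c_1 = 12; p_1 = 3; t_1 = 7.5; a_2 = 2; b_2 = 9; c_2 = 8; q_2 = 4; t_2 = 8.5; a_3 = 14; b_3 = 12; s_3 = 3; t_3 = 9.5; a_4 = 9; b_4 = 5.5; c_4 = 9.5; a_5 = 17; b_5 = 4; c_5 = 8.5; t_5 = 4.5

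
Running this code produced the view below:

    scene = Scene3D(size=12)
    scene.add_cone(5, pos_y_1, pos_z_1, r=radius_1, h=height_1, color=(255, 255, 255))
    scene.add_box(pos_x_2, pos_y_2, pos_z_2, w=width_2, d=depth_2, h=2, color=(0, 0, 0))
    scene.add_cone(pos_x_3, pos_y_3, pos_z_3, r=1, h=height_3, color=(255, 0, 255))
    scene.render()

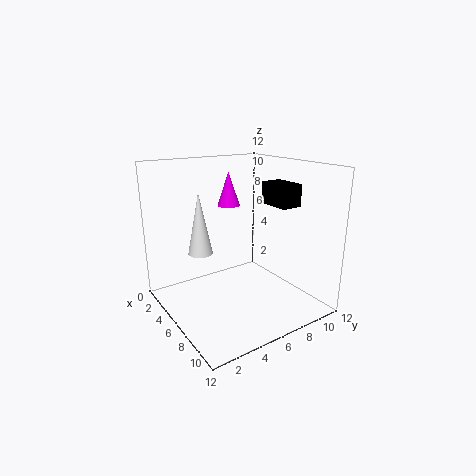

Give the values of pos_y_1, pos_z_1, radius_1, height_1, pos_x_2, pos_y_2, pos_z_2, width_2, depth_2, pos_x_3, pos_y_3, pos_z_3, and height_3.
pos_y_1 = 3
pos_z_1 = 5
radius_1 = 1
height_1 = 5
pos_x_2 = 4
pos_y_2 = 10
pos_z_2 = 8
width_2 = 3
depth_2 = 2
pos_x_3 = 3
pos_y_3 = 7
pos_z_3 = 8
height_3 = 3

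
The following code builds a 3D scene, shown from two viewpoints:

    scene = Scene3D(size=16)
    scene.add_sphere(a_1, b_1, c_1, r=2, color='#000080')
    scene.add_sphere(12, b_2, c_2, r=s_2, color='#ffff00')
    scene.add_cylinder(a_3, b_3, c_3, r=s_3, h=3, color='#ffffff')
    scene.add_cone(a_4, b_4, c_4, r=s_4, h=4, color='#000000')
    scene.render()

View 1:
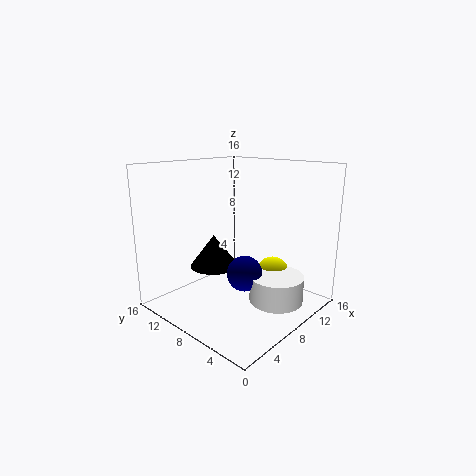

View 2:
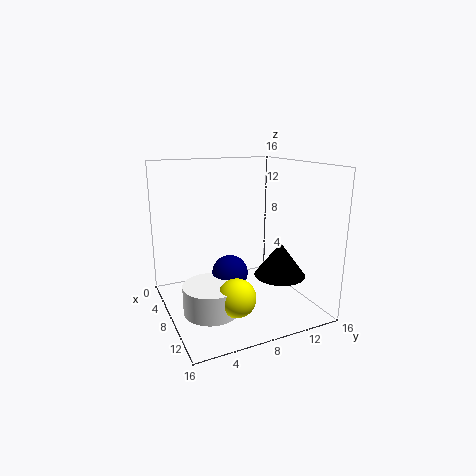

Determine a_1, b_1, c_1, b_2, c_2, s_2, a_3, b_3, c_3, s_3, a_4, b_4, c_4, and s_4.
a_1 = 8; b_1 = 7; c_1 = 4; b_2 = 6; c_2 = 3; s_2 = 2; a_3 = 10; b_3 = 4; c_3 = 1; s_3 = 3; a_4 = 9; b_4 = 13; c_4 = 3; s_4 = 3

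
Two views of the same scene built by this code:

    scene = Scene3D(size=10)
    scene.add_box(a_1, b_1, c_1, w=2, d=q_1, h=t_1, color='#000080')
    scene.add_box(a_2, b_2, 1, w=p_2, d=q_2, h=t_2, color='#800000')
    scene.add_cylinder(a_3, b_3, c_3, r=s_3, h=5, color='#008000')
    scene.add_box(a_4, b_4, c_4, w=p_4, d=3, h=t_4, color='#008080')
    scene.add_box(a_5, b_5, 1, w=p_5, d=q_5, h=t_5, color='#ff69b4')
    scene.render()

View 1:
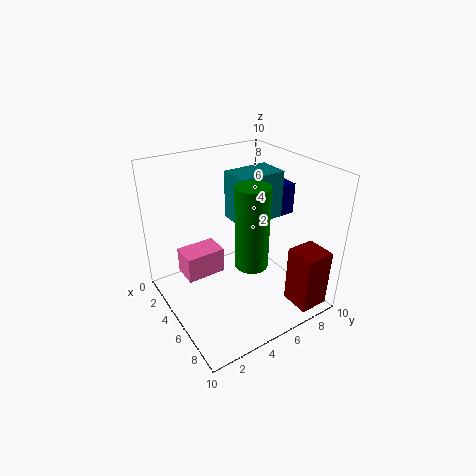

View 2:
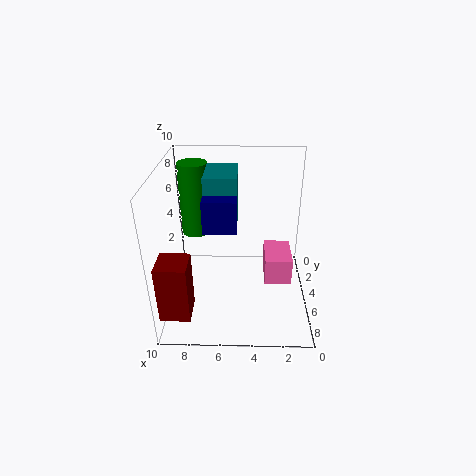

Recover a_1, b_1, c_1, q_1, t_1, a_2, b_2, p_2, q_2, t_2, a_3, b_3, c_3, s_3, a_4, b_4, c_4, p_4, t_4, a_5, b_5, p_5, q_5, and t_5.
a_1 = 5, b_1 = 7, c_1 = 7, q_1 = 1, t_1 = 2, a_2 = 8, b_2 = 7, p_2 = 2, q_2 = 2, t_2 = 4, a_3 = 8, b_3 = 4, c_3 = 5, s_3 = 1, a_4 = 5, b_4 = 4, c_4 = 7, p_4 = 2, t_4 = 3, a_5 = 1, b_5 = 2, p_5 = 2, q_5 = 3, t_5 = 2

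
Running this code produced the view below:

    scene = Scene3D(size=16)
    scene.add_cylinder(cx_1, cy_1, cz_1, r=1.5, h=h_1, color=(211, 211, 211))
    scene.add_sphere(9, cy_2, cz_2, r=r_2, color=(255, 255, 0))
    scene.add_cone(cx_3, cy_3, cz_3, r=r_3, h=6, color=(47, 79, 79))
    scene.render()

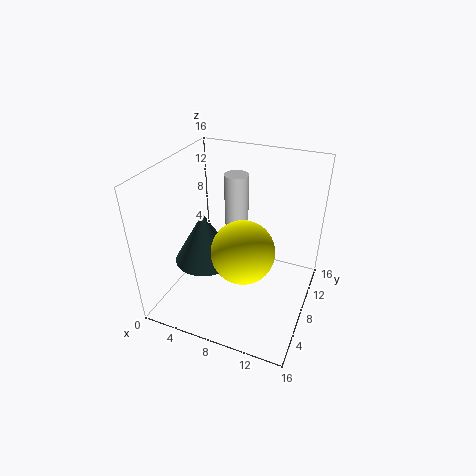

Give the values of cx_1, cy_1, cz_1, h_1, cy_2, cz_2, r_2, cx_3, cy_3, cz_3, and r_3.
cx_1 = 5.5, cy_1 = 13.5, cz_1 = 6.5, h_1 = 6.5, cy_2 = 7, cz_2 = 7, r_2 = 3.5, cx_3 = 4, cy_3 = 7.5, cz_3 = 4.5, r_3 = 3.5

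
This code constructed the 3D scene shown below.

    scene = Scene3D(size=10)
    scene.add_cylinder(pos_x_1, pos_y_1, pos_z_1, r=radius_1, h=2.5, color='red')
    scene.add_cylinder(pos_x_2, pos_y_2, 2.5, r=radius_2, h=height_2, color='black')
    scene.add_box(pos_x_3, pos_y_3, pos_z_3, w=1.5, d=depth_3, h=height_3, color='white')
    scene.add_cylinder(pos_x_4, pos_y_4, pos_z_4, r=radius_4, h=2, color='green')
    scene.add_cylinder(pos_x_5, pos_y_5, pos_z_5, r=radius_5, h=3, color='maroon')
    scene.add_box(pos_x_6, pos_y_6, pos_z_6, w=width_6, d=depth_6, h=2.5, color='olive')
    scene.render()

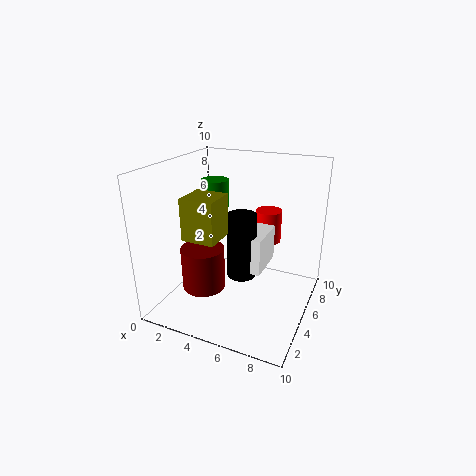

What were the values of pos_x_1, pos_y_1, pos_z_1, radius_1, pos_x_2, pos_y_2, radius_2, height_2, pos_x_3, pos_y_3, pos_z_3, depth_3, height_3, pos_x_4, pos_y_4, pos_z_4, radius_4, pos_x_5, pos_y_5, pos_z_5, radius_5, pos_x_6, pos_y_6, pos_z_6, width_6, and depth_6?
pos_x_1 = 6; pos_y_1 = 8.5; pos_z_1 = 3.5; radius_1 = 1; pos_x_2 = 5.5; pos_y_2 = 4.5; radius_2 = 1; height_2 = 4.5; pos_x_3 = 5.5; pos_y_3 = 4; pos_z_3 = 3; depth_3 = 3; height_3 = 2.5; pos_x_4 = 2.5; pos_y_4 = 6.5; pos_z_4 = 6.5; radius_4 = 1; pos_x_5 = 3; pos_y_5 = 3.5; pos_z_5 = 1.5; radius_5 = 1.5; pos_x_6 = 3.5; pos_y_6 = 0.5; pos_z_6 = 6.5; width_6 = 2; depth_6 = 2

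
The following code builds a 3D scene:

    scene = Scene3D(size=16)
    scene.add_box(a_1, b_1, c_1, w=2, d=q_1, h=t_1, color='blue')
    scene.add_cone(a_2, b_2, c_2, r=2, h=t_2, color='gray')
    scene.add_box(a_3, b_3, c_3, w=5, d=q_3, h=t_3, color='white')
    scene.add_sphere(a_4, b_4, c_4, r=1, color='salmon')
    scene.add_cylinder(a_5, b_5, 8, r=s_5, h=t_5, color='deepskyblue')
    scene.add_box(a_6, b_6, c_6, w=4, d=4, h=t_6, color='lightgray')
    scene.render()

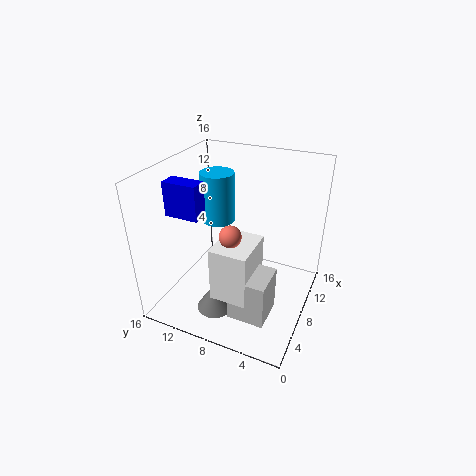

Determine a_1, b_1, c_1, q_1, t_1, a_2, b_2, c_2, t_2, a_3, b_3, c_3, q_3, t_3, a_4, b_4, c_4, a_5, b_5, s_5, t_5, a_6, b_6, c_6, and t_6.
a_1 = 6
b_1 = 12
c_1 = 10
q_1 = 4
t_1 = 4
a_2 = 4
b_2 = 9
c_2 = 1
t_2 = 3
a_3 = 3
b_3 = 5
c_3 = 3
q_3 = 4
t_3 = 6
a_4 = 2
b_4 = 6
c_4 = 12
a_5 = 11
b_5 = 12
s_5 = 2
t_5 = 6
a_6 = 3
b_6 = 3
c_6 = 1
t_6 = 5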